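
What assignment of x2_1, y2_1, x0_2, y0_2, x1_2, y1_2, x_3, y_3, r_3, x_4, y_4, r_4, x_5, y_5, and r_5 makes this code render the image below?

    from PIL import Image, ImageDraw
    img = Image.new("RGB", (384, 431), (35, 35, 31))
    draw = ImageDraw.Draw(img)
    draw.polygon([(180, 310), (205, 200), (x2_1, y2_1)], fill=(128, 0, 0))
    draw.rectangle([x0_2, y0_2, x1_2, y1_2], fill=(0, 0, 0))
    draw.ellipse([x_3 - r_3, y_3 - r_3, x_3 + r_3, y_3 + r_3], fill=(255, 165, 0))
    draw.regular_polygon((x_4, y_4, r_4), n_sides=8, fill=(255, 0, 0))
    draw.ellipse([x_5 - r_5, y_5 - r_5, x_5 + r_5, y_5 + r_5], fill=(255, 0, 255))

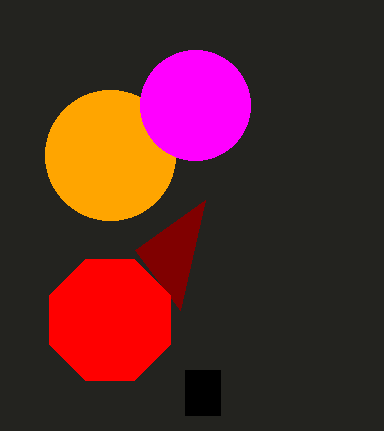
x2_1 = 135; y2_1 = 250; x0_2 = 185; y0_2 = 370; x1_2 = 220; y1_2 = 415; x_3 = 110; y_3 = 155; r_3 = 65; x_4 = 110; y_4 = 320; r_4 = 65; x_5 = 195; y_5 = 105; r_5 = 55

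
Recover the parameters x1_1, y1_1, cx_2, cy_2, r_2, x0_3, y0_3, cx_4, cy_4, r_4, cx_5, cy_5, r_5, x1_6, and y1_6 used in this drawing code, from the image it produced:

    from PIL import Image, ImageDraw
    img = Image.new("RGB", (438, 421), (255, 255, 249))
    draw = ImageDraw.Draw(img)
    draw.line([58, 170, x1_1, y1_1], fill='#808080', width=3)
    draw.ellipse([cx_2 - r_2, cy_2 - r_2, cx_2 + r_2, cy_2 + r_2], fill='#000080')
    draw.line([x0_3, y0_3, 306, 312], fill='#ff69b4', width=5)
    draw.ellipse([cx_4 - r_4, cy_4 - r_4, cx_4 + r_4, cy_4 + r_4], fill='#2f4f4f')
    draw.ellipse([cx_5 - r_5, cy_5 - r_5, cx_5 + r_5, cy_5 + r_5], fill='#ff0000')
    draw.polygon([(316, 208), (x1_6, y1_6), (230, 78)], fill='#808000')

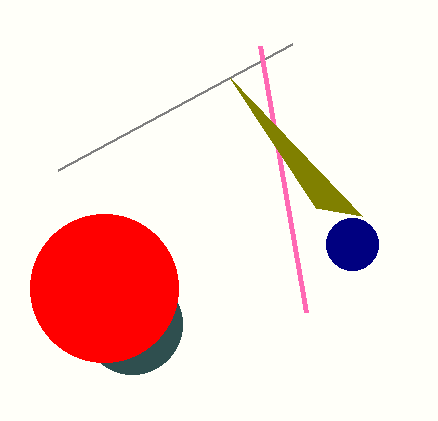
x1_1 = 292; y1_1 = 44; cx_2 = 352; cy_2 = 244; r_2 = 26; x0_3 = 260; y0_3 = 46; cx_4 = 132; cy_4 = 324; r_4 = 50; cx_5 = 104; cy_5 = 288; r_5 = 74; x1_6 = 362; y1_6 = 216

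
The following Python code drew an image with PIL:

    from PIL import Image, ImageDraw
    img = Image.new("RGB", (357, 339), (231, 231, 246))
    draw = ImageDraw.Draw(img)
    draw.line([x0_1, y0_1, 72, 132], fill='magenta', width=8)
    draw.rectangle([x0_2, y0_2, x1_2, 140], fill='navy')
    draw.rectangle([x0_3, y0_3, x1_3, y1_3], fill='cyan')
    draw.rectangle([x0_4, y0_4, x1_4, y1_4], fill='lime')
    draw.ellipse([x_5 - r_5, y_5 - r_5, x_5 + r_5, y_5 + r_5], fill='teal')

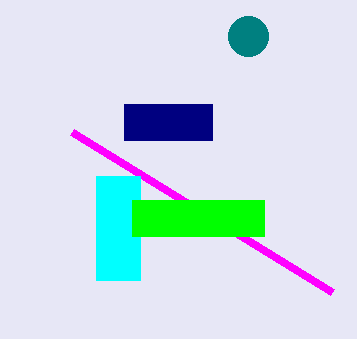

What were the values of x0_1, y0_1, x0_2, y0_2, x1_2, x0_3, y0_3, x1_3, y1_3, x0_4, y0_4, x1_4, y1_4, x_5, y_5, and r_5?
x0_1 = 332; y0_1 = 292; x0_2 = 124; y0_2 = 104; x1_2 = 212; x0_3 = 96; y0_3 = 176; x1_3 = 140; y1_3 = 280; x0_4 = 132; y0_4 = 200; x1_4 = 264; y1_4 = 236; x_5 = 248; y_5 = 36; r_5 = 20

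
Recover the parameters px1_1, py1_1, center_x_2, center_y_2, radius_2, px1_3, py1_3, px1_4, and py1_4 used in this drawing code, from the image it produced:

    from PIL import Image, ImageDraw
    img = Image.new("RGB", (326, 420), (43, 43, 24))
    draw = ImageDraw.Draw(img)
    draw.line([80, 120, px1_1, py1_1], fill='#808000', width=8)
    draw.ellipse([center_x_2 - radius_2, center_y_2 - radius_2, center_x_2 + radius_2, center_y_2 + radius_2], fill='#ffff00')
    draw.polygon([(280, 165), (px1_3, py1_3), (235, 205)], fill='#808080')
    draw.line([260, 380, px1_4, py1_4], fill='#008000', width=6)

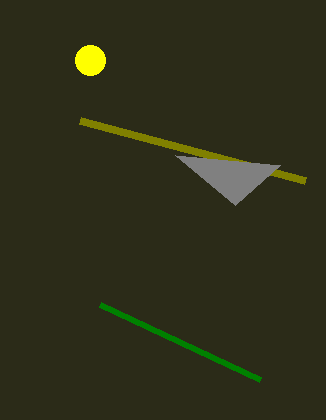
px1_1 = 305; py1_1 = 180; center_x_2 = 90; center_y_2 = 60; radius_2 = 15; px1_3 = 175; py1_3 = 155; px1_4 = 100; py1_4 = 305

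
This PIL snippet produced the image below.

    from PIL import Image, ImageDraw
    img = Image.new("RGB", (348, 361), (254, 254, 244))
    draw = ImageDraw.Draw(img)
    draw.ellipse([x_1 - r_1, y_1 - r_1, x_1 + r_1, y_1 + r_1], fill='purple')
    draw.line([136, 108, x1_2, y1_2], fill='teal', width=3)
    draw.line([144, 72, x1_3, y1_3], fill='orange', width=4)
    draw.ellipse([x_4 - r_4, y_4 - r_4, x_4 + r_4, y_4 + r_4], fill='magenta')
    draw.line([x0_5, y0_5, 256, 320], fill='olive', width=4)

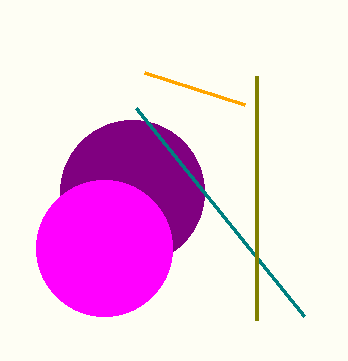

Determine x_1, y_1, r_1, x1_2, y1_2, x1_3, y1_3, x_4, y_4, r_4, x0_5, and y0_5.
x_1 = 132, y_1 = 192, r_1 = 72, x1_2 = 304, y1_2 = 316, x1_3 = 244, y1_3 = 104, x_4 = 104, y_4 = 248, r_4 = 68, x0_5 = 256, y0_5 = 76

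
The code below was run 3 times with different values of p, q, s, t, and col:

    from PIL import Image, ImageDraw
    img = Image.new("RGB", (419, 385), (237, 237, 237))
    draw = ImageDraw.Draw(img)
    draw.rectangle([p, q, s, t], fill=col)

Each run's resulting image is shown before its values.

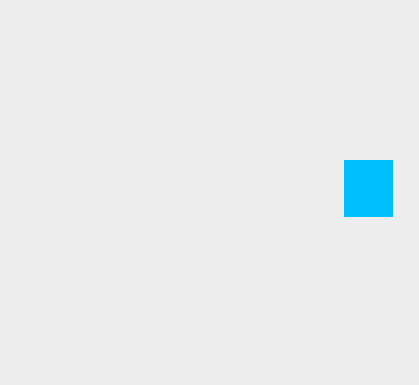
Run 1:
p = 344, q = 160, s = 392, t = 216, col = 'deepskyblue'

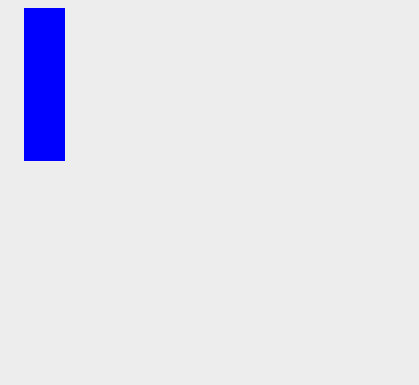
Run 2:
p = 24, q = 8, s = 64, t = 160, col = 'blue'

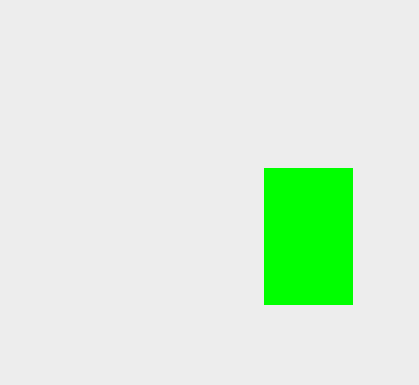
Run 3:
p = 264
q = 168
s = 352
t = 304
col = 'lime'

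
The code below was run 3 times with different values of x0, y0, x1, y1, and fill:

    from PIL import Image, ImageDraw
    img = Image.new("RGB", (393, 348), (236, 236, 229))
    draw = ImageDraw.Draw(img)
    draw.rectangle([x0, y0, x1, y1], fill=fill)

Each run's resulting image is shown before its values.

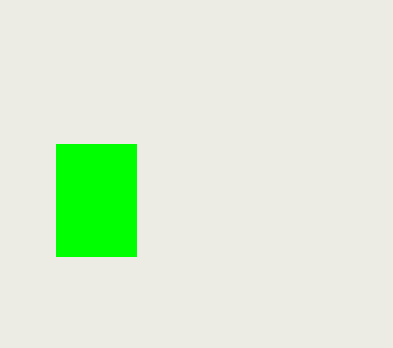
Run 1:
x0 = 56; y0 = 144; x1 = 136; y1 = 256; fill = 'lime'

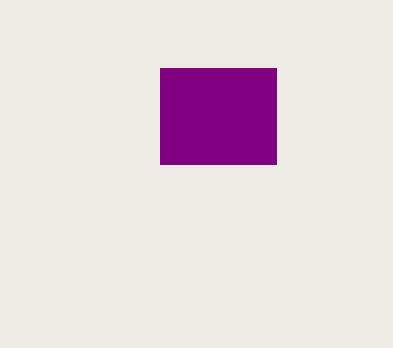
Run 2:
x0 = 160; y0 = 68; x1 = 276; y1 = 164; fill = 'purple'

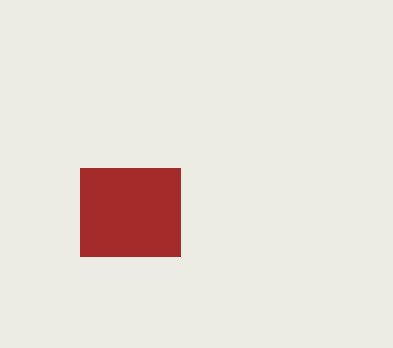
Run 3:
x0 = 80
y0 = 168
x1 = 180
y1 = 256
fill = 'brown'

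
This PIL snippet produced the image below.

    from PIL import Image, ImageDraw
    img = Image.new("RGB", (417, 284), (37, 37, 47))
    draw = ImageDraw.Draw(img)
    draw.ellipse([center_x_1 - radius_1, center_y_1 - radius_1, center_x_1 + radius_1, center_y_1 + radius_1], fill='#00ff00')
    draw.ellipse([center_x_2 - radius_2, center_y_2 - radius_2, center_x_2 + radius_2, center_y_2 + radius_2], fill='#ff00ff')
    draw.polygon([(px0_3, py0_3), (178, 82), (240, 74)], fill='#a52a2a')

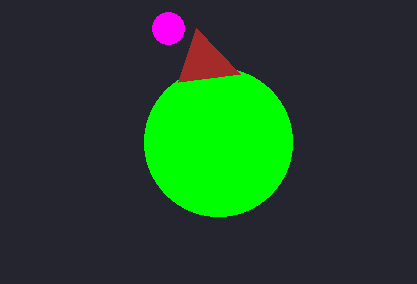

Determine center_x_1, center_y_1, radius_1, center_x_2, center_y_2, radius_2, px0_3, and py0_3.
center_x_1 = 218
center_y_1 = 142
radius_1 = 74
center_x_2 = 168
center_y_2 = 28
radius_2 = 16
px0_3 = 196
py0_3 = 28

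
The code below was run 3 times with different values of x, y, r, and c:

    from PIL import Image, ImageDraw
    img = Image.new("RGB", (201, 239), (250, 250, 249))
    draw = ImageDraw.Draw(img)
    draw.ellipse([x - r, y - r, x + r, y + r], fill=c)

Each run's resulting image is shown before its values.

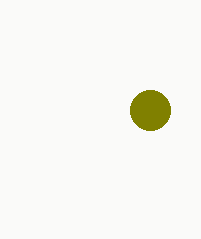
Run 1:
x = 150, y = 110, r = 20, c = 'olive'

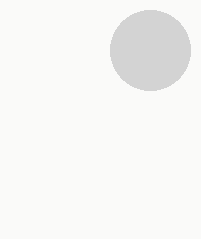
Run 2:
x = 150
y = 50
r = 40
c = 'lightgray'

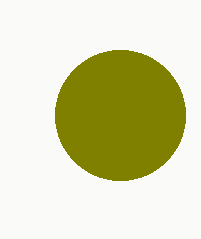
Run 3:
x = 120; y = 115; r = 65; c = 'olive'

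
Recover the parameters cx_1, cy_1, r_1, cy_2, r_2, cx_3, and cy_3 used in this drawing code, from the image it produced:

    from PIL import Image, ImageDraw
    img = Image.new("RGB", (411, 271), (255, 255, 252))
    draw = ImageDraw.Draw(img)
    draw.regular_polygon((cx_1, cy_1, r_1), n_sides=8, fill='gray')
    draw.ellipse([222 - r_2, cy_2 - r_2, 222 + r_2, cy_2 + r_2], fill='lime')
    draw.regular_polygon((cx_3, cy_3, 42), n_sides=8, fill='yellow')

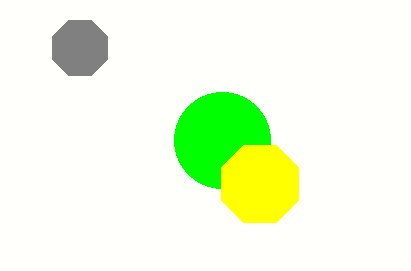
cx_1 = 80
cy_1 = 48
r_1 = 30
cy_2 = 140
r_2 = 48
cx_3 = 260
cy_3 = 184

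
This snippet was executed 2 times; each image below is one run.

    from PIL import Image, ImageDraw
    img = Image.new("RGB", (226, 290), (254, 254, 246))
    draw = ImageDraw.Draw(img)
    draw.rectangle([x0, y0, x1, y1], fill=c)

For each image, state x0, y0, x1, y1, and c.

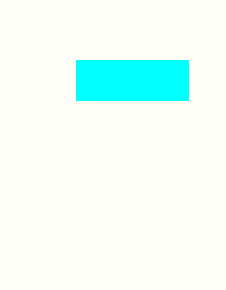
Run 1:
x0 = 76, y0 = 60, x1 = 188, y1 = 100, c = 'cyan'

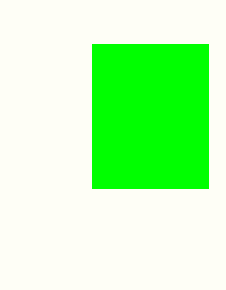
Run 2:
x0 = 92; y0 = 44; x1 = 208; y1 = 188; c = 'lime'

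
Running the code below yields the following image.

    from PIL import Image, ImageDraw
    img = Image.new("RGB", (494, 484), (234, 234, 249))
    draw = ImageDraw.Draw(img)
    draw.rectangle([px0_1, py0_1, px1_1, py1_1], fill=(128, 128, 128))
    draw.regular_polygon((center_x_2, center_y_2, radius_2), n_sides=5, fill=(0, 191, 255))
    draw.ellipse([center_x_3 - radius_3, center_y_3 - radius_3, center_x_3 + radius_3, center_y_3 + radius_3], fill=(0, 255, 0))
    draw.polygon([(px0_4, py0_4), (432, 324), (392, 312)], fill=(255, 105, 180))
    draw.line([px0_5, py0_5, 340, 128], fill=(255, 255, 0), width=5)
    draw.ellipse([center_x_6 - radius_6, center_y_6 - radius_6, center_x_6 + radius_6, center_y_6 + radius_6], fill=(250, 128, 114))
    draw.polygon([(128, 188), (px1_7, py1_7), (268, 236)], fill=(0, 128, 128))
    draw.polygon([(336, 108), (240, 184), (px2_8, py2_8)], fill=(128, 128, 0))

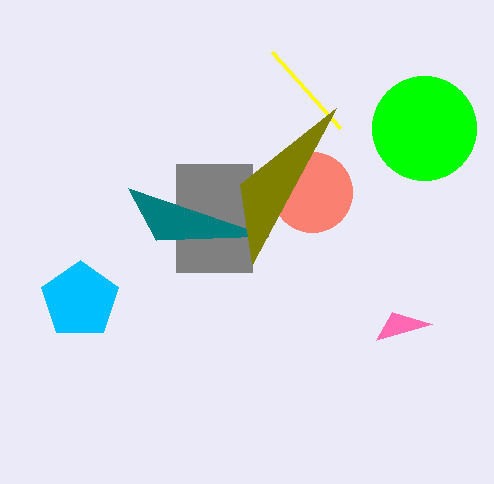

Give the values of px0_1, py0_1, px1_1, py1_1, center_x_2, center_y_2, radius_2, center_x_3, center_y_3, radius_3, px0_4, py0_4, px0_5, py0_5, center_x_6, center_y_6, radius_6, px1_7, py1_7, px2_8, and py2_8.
px0_1 = 176; py0_1 = 164; px1_1 = 252; py1_1 = 272; center_x_2 = 80; center_y_2 = 300; radius_2 = 40; center_x_3 = 424; center_y_3 = 128; radius_3 = 52; px0_4 = 376; py0_4 = 340; px0_5 = 272; py0_5 = 52; center_x_6 = 312; center_y_6 = 192; radius_6 = 40; px1_7 = 156; py1_7 = 240; px2_8 = 252; py2_8 = 264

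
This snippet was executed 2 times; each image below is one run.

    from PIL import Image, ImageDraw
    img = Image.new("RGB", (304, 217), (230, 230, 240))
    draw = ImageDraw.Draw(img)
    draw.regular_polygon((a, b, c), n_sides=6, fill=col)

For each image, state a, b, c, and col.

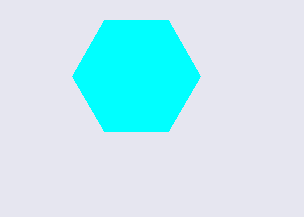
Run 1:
a = 136; b = 76; c = 64; col = 'cyan'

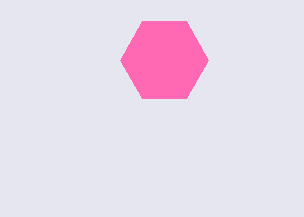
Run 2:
a = 164; b = 60; c = 44; col = 'hotpink'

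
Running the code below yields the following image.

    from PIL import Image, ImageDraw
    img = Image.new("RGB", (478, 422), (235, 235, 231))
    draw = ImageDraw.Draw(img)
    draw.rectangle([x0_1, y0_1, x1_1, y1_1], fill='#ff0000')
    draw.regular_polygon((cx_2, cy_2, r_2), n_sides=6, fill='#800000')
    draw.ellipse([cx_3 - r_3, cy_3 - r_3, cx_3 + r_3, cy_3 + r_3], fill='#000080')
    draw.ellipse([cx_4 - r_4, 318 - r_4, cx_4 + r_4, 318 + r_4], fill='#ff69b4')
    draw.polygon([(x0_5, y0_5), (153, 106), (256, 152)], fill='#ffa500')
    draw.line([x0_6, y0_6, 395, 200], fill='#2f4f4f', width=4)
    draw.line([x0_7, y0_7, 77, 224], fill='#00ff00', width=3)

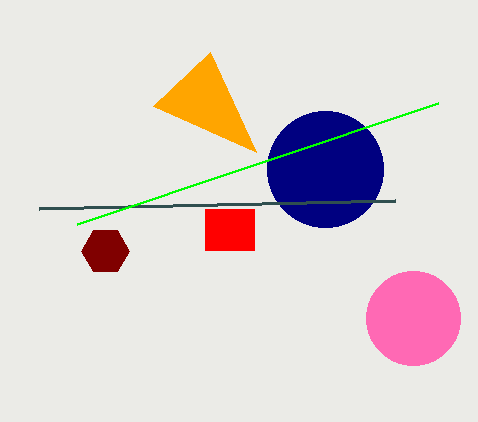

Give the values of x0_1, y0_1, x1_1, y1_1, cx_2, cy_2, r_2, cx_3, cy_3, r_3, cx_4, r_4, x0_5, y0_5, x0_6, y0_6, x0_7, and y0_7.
x0_1 = 205
y0_1 = 209
x1_1 = 254
y1_1 = 250
cx_2 = 105
cy_2 = 251
r_2 = 24
cx_3 = 325
cy_3 = 169
r_3 = 58
cx_4 = 413
r_4 = 47
x0_5 = 210
y0_5 = 52
x0_6 = 39
y0_6 = 208
x0_7 = 438
y0_7 = 103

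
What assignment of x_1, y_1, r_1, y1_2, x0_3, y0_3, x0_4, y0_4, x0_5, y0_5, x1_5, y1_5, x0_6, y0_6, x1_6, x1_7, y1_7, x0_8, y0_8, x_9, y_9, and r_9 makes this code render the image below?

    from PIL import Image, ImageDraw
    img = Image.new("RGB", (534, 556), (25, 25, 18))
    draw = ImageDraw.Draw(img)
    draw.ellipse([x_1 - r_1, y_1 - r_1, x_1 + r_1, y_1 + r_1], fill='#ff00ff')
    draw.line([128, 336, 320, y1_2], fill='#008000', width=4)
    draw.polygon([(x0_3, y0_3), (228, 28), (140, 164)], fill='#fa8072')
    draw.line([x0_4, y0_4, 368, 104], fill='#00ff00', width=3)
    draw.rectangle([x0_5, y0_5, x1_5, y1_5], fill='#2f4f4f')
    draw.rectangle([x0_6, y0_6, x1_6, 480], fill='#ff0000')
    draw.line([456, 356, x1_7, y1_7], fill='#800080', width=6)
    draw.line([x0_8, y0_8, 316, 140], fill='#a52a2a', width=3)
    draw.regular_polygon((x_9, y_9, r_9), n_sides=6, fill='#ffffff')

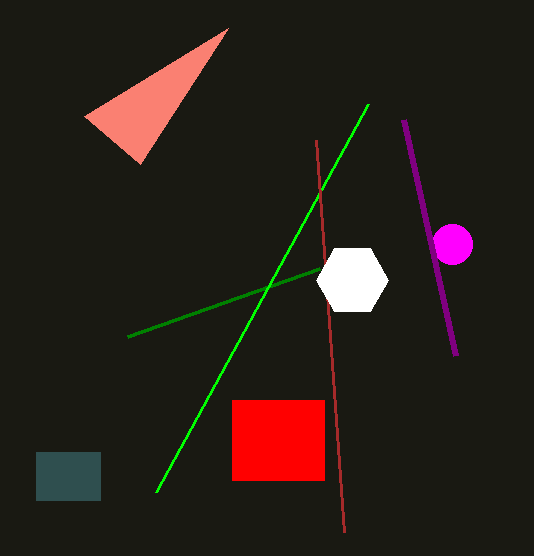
x_1 = 452, y_1 = 244, r_1 = 20, y1_2 = 268, x0_3 = 84, y0_3 = 116, x0_4 = 156, y0_4 = 492, x0_5 = 36, y0_5 = 452, x1_5 = 100, y1_5 = 500, x0_6 = 232, y0_6 = 400, x1_6 = 324, x1_7 = 404, y1_7 = 120, x0_8 = 344, y0_8 = 532, x_9 = 352, y_9 = 280, r_9 = 36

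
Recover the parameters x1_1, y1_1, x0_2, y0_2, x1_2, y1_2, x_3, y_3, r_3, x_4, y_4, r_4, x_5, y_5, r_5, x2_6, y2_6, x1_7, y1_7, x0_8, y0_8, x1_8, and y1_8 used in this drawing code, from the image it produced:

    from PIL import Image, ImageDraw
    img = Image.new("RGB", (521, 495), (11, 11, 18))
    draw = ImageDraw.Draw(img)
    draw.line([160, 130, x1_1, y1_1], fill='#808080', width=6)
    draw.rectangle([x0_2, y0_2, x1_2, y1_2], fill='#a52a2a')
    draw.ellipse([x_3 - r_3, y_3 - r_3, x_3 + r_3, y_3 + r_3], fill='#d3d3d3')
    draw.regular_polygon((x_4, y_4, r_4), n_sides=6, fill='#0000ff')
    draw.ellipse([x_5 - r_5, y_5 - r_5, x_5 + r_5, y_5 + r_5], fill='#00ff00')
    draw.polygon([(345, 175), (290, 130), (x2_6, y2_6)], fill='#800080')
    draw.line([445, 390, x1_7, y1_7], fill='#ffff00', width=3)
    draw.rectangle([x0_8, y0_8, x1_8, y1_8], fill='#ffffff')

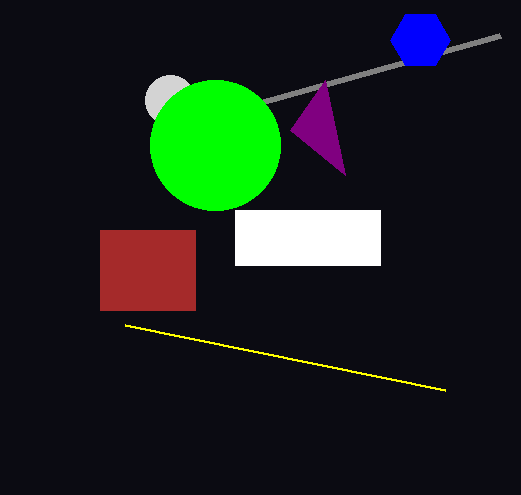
x1_1 = 500
y1_1 = 35
x0_2 = 100
y0_2 = 230
x1_2 = 195
y1_2 = 310
x_3 = 170
y_3 = 100
r_3 = 25
x_4 = 420
y_4 = 40
r_4 = 30
x_5 = 215
y_5 = 145
r_5 = 65
x2_6 = 325
y2_6 = 80
x1_7 = 125
y1_7 = 325
x0_8 = 235
y0_8 = 210
x1_8 = 380
y1_8 = 265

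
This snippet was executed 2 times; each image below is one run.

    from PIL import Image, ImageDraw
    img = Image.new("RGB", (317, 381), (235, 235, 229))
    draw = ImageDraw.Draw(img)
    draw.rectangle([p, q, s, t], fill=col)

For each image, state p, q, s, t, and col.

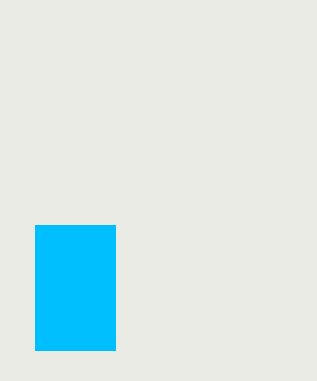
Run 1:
p = 35
q = 225
s = 115
t = 350
col = 'deepskyblue'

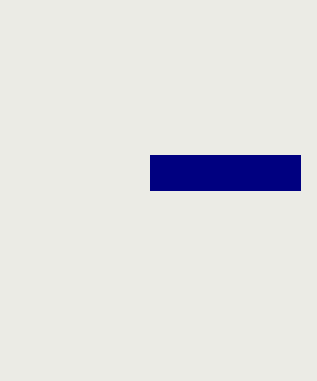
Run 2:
p = 150; q = 155; s = 300; t = 190; col = 'navy'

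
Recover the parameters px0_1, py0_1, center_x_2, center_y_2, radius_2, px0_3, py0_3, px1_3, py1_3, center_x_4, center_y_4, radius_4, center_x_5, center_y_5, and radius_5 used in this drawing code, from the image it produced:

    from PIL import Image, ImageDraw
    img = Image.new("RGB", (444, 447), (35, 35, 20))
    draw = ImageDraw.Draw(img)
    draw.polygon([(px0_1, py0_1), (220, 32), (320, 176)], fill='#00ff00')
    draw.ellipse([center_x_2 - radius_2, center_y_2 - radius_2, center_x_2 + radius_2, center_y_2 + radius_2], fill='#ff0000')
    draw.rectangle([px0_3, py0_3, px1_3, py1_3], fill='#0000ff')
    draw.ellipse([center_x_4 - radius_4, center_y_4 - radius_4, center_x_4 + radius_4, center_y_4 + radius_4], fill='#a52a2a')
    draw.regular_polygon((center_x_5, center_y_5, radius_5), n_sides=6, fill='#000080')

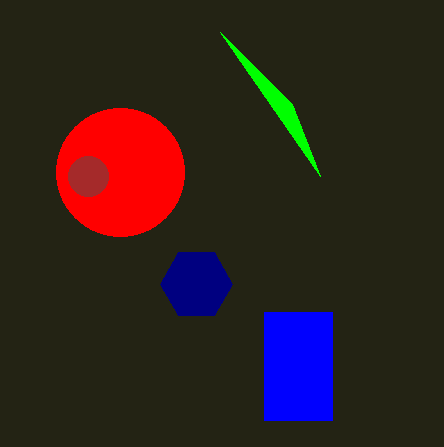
px0_1 = 292
py0_1 = 104
center_x_2 = 120
center_y_2 = 172
radius_2 = 64
px0_3 = 264
py0_3 = 312
px1_3 = 332
py1_3 = 420
center_x_4 = 88
center_y_4 = 176
radius_4 = 20
center_x_5 = 196
center_y_5 = 284
radius_5 = 36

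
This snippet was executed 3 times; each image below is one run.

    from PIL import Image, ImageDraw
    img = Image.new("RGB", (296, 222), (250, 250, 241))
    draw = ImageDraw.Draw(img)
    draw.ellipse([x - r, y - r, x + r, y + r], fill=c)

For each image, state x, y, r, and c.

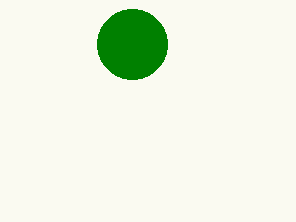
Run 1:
x = 132, y = 44, r = 35, c = 'green'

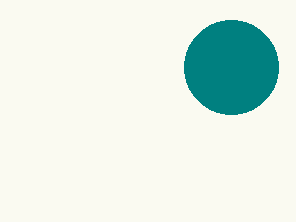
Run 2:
x = 231, y = 67, r = 47, c = 'teal'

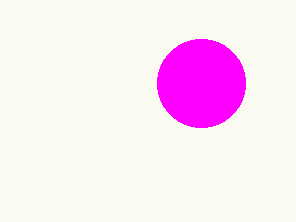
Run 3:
x = 201
y = 83
r = 44
c = 'magenta'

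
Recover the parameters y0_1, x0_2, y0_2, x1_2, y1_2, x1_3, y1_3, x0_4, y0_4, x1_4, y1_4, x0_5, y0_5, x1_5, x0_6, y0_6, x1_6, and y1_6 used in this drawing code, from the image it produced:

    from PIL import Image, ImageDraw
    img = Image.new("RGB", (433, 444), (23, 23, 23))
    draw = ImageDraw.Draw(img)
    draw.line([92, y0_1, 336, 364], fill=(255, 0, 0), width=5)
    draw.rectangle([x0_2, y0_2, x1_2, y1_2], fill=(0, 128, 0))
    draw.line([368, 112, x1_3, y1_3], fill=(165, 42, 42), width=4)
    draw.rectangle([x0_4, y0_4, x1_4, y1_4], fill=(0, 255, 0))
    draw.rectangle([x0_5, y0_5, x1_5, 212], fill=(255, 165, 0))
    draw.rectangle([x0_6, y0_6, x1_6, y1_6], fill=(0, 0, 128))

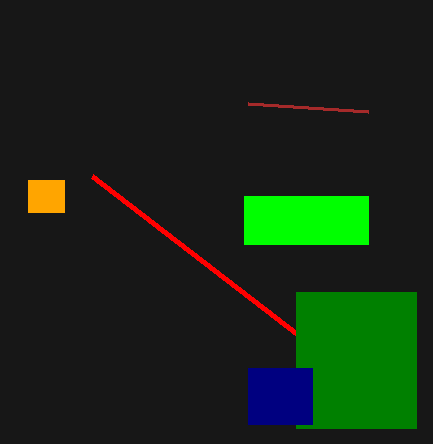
y0_1 = 176; x0_2 = 296; y0_2 = 292; x1_2 = 416; y1_2 = 428; x1_3 = 248; y1_3 = 104; x0_4 = 244; y0_4 = 196; x1_4 = 368; y1_4 = 244; x0_5 = 28; y0_5 = 180; x1_5 = 64; x0_6 = 248; y0_6 = 368; x1_6 = 312; y1_6 = 424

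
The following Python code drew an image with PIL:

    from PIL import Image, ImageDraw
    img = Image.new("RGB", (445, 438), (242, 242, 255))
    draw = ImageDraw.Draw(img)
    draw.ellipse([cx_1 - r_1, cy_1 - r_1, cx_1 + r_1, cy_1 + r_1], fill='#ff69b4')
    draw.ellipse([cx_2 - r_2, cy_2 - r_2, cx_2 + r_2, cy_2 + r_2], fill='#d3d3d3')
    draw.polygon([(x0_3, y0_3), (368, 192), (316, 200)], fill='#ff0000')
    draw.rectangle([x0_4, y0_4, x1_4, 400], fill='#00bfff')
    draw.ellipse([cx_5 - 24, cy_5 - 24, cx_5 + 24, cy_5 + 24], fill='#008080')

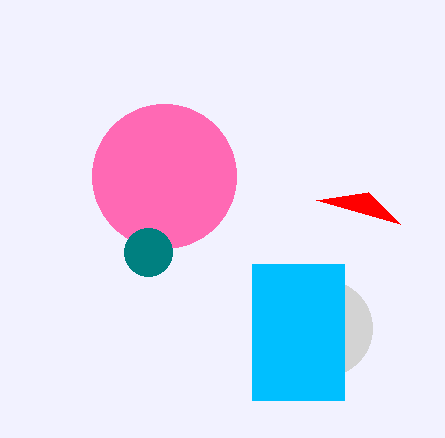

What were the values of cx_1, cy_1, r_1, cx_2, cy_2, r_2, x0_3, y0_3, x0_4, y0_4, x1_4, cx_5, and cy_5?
cx_1 = 164, cy_1 = 176, r_1 = 72, cx_2 = 324, cy_2 = 328, r_2 = 48, x0_3 = 400, y0_3 = 224, x0_4 = 252, y0_4 = 264, x1_4 = 344, cx_5 = 148, cy_5 = 252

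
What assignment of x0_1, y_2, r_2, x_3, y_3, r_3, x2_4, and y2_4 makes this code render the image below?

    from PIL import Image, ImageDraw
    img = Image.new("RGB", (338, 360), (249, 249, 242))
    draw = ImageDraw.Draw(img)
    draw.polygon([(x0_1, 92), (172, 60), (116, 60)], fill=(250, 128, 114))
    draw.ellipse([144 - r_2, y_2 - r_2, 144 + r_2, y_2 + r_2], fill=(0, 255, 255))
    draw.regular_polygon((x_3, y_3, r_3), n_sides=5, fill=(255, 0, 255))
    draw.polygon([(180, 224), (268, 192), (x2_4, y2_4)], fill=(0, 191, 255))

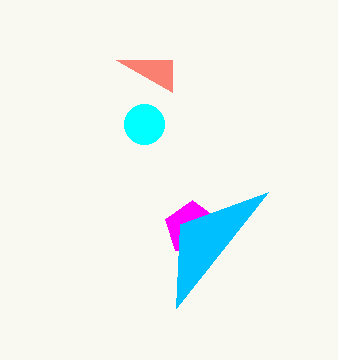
x0_1 = 172; y_2 = 124; r_2 = 20; x_3 = 192; y_3 = 228; r_3 = 28; x2_4 = 176; y2_4 = 308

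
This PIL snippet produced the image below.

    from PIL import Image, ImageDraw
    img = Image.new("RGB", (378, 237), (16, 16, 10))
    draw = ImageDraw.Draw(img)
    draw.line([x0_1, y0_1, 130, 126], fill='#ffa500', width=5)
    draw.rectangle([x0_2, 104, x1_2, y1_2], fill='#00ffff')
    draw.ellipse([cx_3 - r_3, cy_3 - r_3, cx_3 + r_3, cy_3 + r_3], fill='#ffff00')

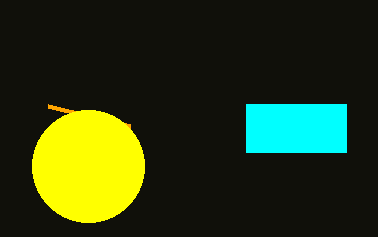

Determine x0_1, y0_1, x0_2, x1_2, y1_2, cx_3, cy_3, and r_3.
x0_1 = 48; y0_1 = 106; x0_2 = 246; x1_2 = 346; y1_2 = 152; cx_3 = 88; cy_3 = 166; r_3 = 56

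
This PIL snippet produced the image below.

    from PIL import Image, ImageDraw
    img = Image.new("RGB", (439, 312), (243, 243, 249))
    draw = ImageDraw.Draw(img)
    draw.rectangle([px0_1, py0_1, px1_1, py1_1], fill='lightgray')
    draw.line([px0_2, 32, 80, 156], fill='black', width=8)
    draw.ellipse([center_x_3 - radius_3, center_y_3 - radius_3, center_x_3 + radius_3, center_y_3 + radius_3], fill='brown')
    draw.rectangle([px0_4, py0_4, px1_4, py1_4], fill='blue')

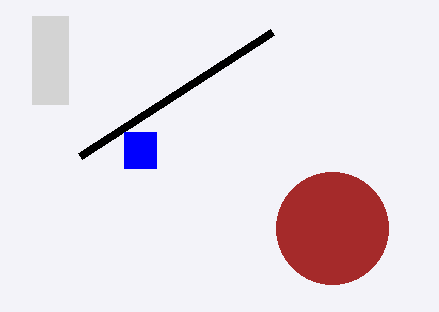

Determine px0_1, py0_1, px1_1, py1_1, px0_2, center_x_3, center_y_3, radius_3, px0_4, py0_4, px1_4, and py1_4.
px0_1 = 32
py0_1 = 16
px1_1 = 68
py1_1 = 104
px0_2 = 272
center_x_3 = 332
center_y_3 = 228
radius_3 = 56
px0_4 = 124
py0_4 = 132
px1_4 = 156
py1_4 = 168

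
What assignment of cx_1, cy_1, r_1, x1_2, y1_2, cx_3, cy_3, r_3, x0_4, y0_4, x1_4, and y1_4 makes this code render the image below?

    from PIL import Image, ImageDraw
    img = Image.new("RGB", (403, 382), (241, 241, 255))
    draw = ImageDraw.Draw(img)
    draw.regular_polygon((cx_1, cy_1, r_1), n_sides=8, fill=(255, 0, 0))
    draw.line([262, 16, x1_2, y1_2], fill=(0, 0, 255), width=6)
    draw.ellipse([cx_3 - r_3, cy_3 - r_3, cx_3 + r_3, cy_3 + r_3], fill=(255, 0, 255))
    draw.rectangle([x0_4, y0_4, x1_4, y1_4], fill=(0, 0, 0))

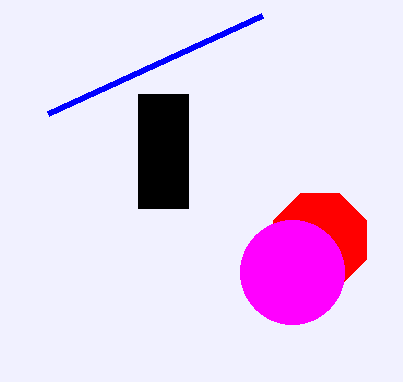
cx_1 = 320, cy_1 = 240, r_1 = 50, x1_2 = 48, y1_2 = 114, cx_3 = 292, cy_3 = 272, r_3 = 52, x0_4 = 138, y0_4 = 94, x1_4 = 188, y1_4 = 208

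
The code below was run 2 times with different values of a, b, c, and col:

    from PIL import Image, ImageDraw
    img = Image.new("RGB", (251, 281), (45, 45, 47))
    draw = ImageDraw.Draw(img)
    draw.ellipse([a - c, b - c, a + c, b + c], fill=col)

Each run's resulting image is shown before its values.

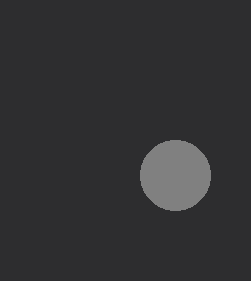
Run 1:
a = 175, b = 175, c = 35, col = 'gray'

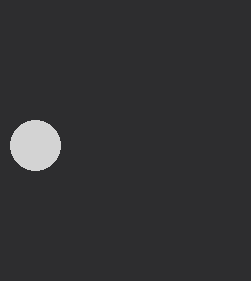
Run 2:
a = 35, b = 145, c = 25, col = 'lightgray'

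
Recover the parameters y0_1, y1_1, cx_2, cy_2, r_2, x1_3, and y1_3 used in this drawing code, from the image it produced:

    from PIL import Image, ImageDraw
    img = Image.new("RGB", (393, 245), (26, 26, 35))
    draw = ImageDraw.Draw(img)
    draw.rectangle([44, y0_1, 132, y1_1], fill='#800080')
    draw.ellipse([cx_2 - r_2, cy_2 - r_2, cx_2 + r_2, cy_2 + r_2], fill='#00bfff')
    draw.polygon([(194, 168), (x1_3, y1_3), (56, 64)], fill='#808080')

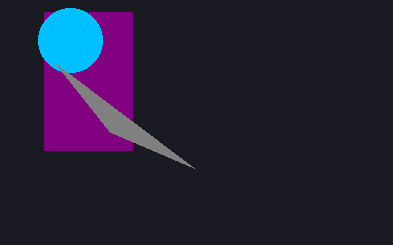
y0_1 = 12
y1_1 = 150
cx_2 = 70
cy_2 = 40
r_2 = 32
x1_3 = 110
y1_3 = 132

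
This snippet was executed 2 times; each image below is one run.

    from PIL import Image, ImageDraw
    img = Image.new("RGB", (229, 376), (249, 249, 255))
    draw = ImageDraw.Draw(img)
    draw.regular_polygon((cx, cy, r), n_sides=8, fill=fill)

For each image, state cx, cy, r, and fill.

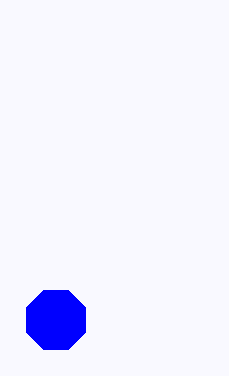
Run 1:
cx = 56, cy = 320, r = 32, fill = 'blue'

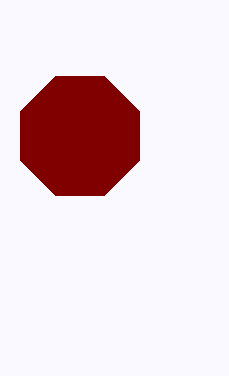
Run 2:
cx = 80
cy = 136
r = 64
fill = 'maroon'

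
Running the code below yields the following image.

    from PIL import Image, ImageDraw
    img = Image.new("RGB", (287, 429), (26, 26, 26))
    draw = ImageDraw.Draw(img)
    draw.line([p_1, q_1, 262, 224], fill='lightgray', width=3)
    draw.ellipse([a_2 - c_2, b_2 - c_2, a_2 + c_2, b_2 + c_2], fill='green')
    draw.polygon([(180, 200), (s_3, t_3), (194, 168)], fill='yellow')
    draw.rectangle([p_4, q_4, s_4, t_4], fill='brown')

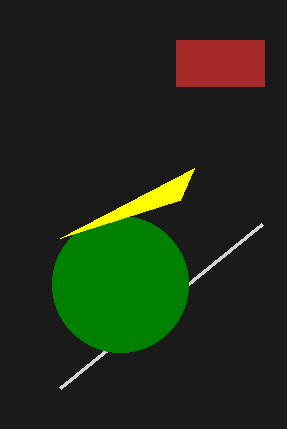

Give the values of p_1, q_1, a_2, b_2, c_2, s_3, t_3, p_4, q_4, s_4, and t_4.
p_1 = 60
q_1 = 388
a_2 = 120
b_2 = 284
c_2 = 68
s_3 = 60
t_3 = 238
p_4 = 176
q_4 = 40
s_4 = 264
t_4 = 86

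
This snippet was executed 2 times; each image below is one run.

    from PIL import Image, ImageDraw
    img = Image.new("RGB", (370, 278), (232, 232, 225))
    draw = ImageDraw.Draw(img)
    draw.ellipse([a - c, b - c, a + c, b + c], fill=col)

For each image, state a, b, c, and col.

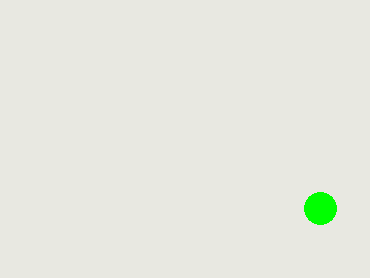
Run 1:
a = 320; b = 208; c = 16; col = 'lime'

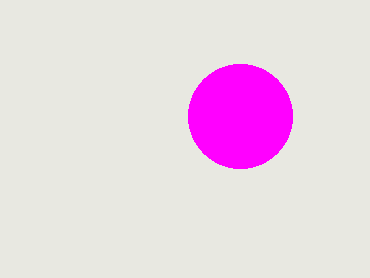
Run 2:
a = 240, b = 116, c = 52, col = 'magenta'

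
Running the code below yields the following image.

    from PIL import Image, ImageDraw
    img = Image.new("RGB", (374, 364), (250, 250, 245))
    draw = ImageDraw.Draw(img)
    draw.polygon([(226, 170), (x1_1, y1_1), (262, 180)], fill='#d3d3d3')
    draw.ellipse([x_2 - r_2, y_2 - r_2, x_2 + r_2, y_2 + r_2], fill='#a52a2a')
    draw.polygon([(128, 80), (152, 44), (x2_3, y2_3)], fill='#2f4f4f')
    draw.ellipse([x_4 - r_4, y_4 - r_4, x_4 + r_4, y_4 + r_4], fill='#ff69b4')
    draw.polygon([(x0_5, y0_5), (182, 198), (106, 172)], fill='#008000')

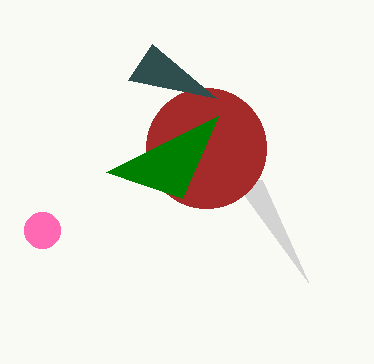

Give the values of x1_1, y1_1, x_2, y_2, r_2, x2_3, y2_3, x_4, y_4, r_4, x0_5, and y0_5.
x1_1 = 308
y1_1 = 282
x_2 = 206
y_2 = 148
r_2 = 60
x2_3 = 216
y2_3 = 98
x_4 = 42
y_4 = 230
r_4 = 18
x0_5 = 218
y0_5 = 116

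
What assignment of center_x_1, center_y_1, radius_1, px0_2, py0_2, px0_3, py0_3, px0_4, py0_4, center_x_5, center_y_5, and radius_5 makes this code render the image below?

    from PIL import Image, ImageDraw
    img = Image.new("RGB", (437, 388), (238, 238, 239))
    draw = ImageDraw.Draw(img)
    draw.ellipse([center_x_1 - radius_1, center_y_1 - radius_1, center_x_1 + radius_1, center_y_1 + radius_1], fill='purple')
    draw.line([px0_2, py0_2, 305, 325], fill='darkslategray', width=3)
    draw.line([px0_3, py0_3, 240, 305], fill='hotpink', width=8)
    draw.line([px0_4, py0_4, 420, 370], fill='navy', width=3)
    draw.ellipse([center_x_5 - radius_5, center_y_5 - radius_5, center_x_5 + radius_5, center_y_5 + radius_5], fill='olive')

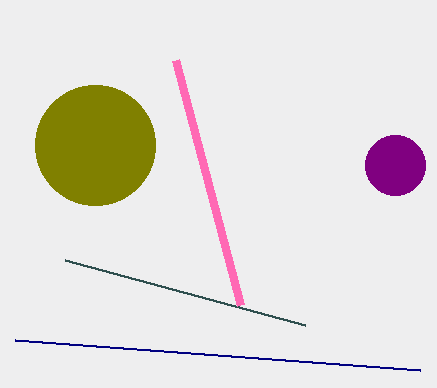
center_x_1 = 395
center_y_1 = 165
radius_1 = 30
px0_2 = 65
py0_2 = 260
px0_3 = 175
py0_3 = 60
px0_4 = 15
py0_4 = 340
center_x_5 = 95
center_y_5 = 145
radius_5 = 60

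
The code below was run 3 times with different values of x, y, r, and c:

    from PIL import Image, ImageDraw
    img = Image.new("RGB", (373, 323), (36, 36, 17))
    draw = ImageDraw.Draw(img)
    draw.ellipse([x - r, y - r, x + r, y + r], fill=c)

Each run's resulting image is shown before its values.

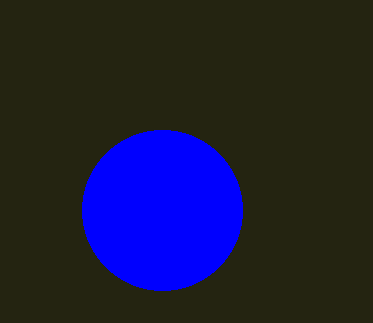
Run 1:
x = 162, y = 210, r = 80, c = 'blue'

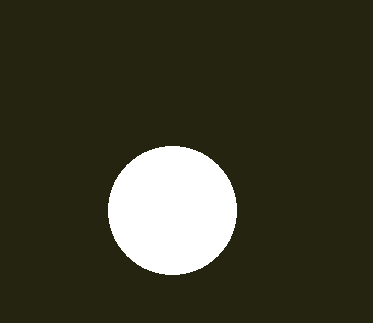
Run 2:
x = 172, y = 210, r = 64, c = 'white'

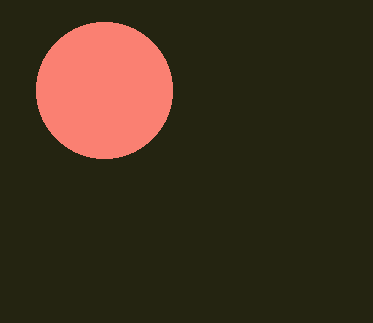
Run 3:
x = 104
y = 90
r = 68
c = 'salmon'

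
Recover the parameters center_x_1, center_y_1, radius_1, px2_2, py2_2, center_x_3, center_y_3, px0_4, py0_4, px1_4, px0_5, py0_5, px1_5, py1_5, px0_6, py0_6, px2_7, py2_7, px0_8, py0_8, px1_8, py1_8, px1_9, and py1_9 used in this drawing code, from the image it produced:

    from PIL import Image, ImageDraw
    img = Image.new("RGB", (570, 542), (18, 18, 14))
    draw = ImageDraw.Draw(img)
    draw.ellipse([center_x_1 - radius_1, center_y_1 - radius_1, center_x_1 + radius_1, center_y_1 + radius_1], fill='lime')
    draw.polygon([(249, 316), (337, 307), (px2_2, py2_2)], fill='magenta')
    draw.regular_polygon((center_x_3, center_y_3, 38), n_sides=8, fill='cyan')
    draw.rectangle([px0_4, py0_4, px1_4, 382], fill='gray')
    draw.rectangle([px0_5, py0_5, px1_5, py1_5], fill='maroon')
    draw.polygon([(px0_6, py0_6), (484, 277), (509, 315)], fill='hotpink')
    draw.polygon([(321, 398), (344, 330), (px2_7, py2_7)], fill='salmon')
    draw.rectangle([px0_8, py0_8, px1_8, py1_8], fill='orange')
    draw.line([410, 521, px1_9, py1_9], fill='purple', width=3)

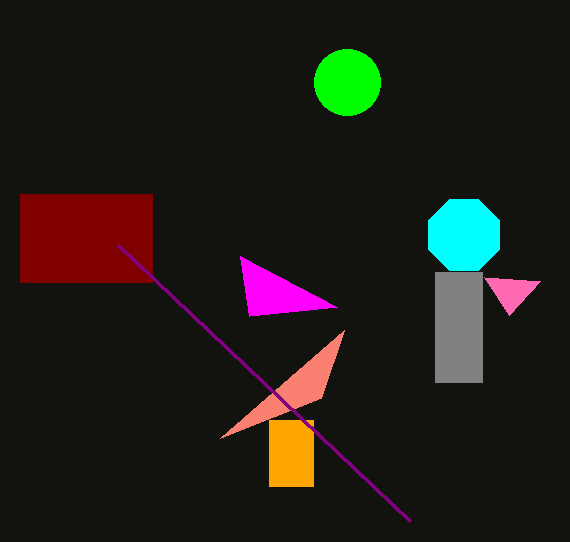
center_x_1 = 347; center_y_1 = 82; radius_1 = 33; px2_2 = 240; py2_2 = 256; center_x_3 = 464; center_y_3 = 235; px0_4 = 435; py0_4 = 272; px1_4 = 482; px0_5 = 20; py0_5 = 194; px1_5 = 152; py1_5 = 282; px0_6 = 540; py0_6 = 281; px2_7 = 220; py2_7 = 438; px0_8 = 269; py0_8 = 420; px1_8 = 313; py1_8 = 486; px1_9 = 118; py1_9 = 245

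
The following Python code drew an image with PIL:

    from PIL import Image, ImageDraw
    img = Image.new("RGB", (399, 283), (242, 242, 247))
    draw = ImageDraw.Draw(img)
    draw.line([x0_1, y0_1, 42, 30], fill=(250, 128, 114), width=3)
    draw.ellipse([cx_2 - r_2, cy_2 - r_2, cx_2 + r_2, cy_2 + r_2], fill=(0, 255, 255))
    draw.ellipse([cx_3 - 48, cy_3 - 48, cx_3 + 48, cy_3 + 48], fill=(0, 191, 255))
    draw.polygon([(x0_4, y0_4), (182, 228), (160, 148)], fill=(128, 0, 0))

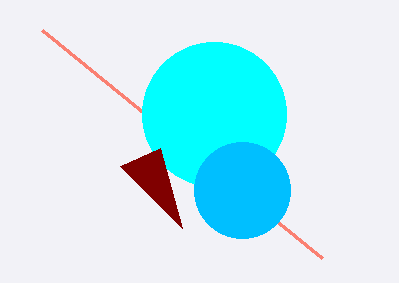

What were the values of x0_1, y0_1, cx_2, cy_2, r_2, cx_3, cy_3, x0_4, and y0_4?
x0_1 = 322
y0_1 = 258
cx_2 = 214
cy_2 = 114
r_2 = 72
cx_3 = 242
cy_3 = 190
x0_4 = 120
y0_4 = 166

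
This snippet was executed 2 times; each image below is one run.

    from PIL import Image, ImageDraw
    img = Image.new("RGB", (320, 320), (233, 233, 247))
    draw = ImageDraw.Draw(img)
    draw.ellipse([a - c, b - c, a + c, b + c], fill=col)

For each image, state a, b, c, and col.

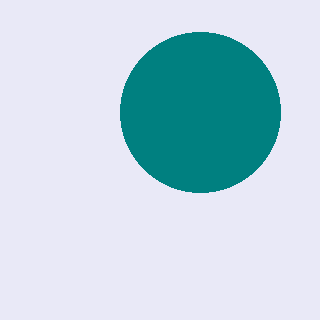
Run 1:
a = 200; b = 112; c = 80; col = 'teal'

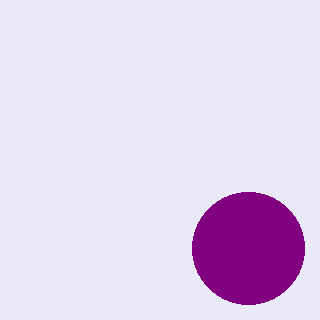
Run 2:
a = 248, b = 248, c = 56, col = 'purple'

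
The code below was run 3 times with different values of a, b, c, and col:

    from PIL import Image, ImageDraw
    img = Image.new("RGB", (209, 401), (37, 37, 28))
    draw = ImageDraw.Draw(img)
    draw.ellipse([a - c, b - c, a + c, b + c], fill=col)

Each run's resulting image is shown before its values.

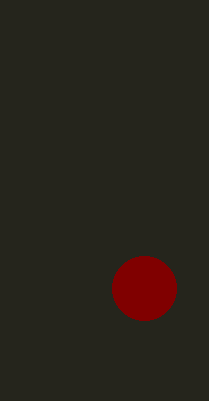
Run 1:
a = 144; b = 288; c = 32; col = 'maroon'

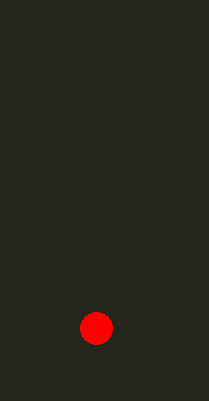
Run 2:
a = 96
b = 328
c = 16
col = 'red'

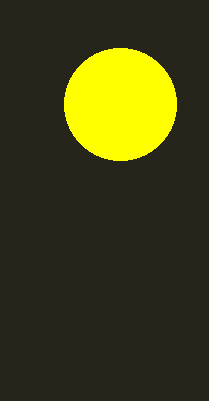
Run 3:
a = 120, b = 104, c = 56, col = 'yellow'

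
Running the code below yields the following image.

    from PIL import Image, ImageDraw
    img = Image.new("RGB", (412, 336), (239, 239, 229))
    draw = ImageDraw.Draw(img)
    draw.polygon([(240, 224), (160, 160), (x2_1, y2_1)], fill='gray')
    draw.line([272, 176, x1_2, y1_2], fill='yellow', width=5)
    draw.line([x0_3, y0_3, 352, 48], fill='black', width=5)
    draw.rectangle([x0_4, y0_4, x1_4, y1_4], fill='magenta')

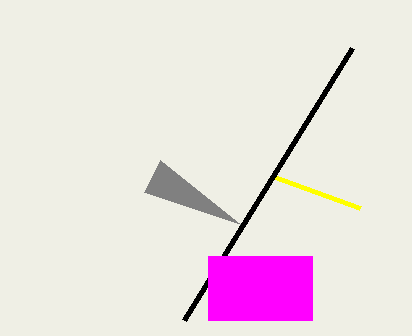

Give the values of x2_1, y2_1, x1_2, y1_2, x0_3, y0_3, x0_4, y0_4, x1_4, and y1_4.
x2_1 = 144, y2_1 = 192, x1_2 = 360, y1_2 = 208, x0_3 = 184, y0_3 = 320, x0_4 = 208, y0_4 = 256, x1_4 = 312, y1_4 = 320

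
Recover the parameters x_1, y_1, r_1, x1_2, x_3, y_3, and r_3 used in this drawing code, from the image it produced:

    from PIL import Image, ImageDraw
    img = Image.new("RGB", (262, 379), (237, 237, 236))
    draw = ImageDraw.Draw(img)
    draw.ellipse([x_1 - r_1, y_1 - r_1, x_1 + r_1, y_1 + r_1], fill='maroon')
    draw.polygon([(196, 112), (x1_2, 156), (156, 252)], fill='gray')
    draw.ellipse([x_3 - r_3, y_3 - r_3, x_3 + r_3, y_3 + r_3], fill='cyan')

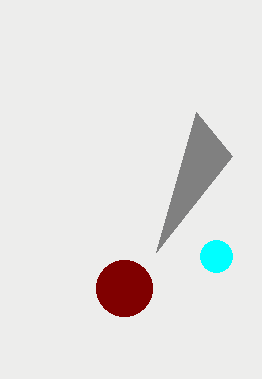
x_1 = 124
y_1 = 288
r_1 = 28
x1_2 = 232
x_3 = 216
y_3 = 256
r_3 = 16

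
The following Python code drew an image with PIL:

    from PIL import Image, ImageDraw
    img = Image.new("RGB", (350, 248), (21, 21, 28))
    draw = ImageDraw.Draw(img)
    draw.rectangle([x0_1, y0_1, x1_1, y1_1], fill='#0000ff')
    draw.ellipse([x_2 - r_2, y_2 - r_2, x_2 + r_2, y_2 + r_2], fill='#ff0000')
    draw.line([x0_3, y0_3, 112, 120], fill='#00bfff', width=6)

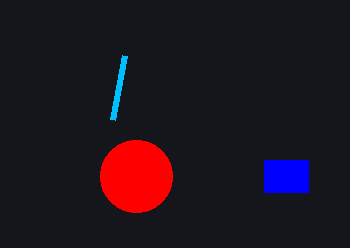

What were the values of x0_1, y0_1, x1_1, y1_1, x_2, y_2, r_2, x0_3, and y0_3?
x0_1 = 264; y0_1 = 160; x1_1 = 308; y1_1 = 192; x_2 = 136; y_2 = 176; r_2 = 36; x0_3 = 124; y0_3 = 56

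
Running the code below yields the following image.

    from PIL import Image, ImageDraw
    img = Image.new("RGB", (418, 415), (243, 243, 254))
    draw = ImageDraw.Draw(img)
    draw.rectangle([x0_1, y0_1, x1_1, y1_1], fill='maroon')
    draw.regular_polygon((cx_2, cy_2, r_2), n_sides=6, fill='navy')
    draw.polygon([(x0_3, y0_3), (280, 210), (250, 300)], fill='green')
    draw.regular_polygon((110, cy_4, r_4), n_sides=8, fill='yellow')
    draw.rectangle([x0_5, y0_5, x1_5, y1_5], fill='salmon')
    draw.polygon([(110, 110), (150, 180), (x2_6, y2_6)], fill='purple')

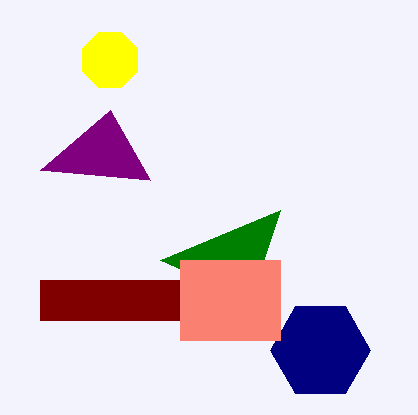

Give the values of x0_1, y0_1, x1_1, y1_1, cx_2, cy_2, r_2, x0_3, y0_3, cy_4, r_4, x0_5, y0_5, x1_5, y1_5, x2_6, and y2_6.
x0_1 = 40
y0_1 = 280
x1_1 = 180
y1_1 = 320
cx_2 = 320
cy_2 = 350
r_2 = 50
x0_3 = 160
y0_3 = 260
cy_4 = 60
r_4 = 30
x0_5 = 180
y0_5 = 260
x1_5 = 280
y1_5 = 340
x2_6 = 40
y2_6 = 170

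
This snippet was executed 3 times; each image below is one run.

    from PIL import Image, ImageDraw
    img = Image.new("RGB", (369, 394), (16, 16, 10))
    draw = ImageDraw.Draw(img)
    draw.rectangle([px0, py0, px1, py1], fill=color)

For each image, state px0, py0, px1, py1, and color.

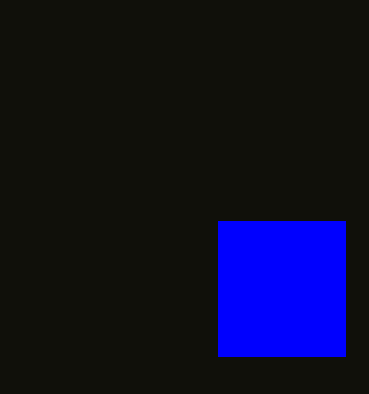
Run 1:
px0 = 218; py0 = 221; px1 = 345; py1 = 356; color = 'blue'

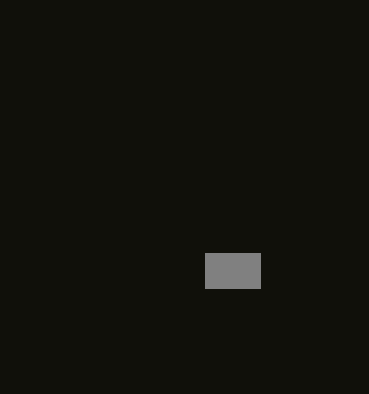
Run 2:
px0 = 205, py0 = 253, px1 = 260, py1 = 288, color = 'gray'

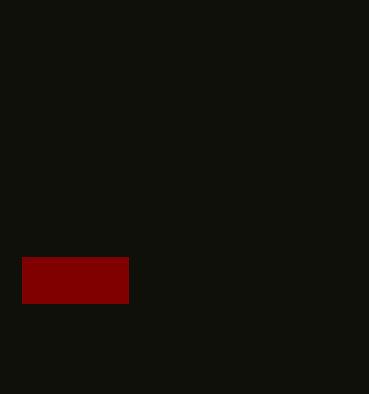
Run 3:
px0 = 22, py0 = 257, px1 = 128, py1 = 303, color = 'maroon'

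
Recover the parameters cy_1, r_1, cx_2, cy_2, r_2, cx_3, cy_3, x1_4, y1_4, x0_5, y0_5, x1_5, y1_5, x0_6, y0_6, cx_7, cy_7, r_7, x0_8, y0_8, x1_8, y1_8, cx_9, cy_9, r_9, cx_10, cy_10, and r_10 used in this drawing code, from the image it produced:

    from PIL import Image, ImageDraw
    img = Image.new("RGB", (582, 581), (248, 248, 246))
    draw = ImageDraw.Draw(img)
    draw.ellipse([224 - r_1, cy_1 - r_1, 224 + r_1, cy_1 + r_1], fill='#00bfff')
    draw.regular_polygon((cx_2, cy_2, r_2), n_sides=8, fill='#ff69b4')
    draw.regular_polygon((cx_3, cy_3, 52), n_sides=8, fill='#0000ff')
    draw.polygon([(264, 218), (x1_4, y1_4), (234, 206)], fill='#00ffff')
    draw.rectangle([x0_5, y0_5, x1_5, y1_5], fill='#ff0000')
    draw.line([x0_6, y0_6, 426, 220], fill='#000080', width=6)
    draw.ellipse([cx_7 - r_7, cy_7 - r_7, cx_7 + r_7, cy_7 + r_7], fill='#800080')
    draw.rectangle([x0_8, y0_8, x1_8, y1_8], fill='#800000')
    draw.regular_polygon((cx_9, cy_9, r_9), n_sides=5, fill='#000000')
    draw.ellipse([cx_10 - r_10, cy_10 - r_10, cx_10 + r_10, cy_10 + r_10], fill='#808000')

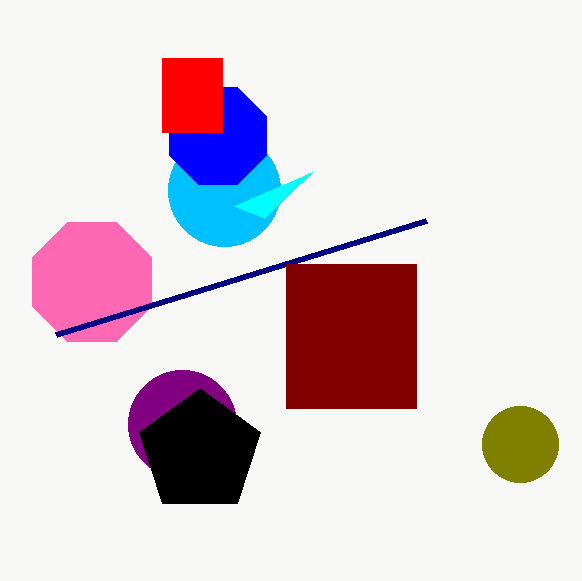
cy_1 = 190, r_1 = 56, cx_2 = 92, cy_2 = 282, r_2 = 64, cx_3 = 218, cy_3 = 136, x1_4 = 312, y1_4 = 172, x0_5 = 162, y0_5 = 58, x1_5 = 222, y1_5 = 132, x0_6 = 56, y0_6 = 334, cx_7 = 182, cy_7 = 424, r_7 = 54, x0_8 = 286, y0_8 = 264, x1_8 = 416, y1_8 = 408, cx_9 = 200, cy_9 = 452, r_9 = 64, cx_10 = 520, cy_10 = 444, r_10 = 38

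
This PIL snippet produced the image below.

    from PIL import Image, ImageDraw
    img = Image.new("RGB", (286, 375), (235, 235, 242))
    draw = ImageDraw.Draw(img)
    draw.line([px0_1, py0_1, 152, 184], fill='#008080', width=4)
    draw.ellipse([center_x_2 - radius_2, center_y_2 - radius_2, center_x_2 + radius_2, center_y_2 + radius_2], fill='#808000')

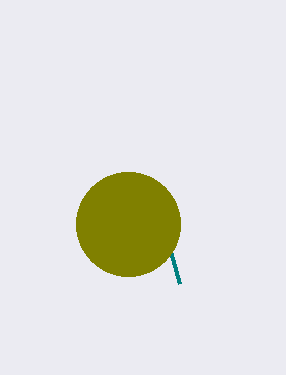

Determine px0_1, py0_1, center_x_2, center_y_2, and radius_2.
px0_1 = 180; py0_1 = 284; center_x_2 = 128; center_y_2 = 224; radius_2 = 52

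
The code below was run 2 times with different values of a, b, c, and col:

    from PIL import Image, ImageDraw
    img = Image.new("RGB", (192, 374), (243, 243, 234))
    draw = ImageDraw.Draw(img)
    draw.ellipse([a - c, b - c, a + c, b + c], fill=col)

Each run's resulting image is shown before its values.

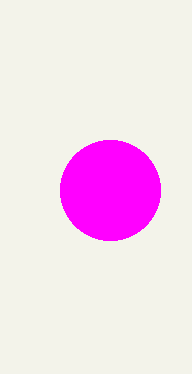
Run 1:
a = 110
b = 190
c = 50
col = 'magenta'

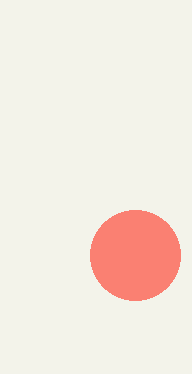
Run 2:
a = 135; b = 255; c = 45; col = 'salmon'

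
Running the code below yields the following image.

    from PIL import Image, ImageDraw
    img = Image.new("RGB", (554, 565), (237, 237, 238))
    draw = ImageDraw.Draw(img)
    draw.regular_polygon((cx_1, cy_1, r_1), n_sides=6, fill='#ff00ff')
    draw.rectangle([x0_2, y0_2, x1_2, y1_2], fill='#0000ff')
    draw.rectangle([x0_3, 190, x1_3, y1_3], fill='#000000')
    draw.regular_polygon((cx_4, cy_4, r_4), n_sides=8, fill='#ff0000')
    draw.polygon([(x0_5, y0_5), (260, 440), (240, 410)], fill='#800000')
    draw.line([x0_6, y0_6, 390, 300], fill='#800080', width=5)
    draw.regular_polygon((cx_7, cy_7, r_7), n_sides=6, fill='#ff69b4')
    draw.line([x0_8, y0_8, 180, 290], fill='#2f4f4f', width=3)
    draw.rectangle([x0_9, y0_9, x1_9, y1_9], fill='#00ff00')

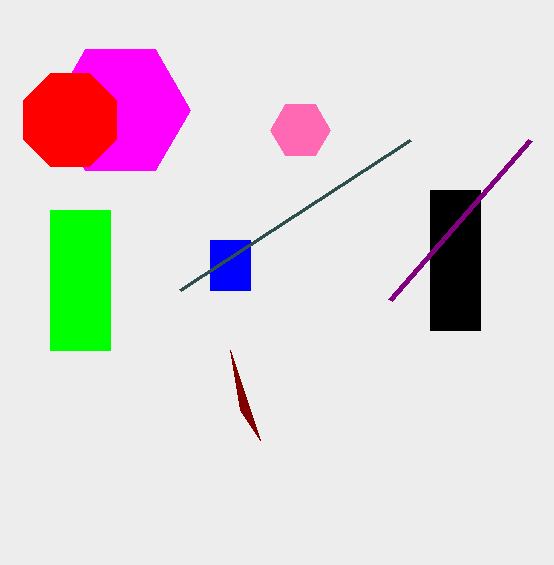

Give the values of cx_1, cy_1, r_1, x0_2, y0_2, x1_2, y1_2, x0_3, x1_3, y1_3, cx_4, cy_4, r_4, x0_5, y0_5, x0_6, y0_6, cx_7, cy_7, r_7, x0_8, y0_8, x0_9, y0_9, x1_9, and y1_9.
cx_1 = 120, cy_1 = 110, r_1 = 70, x0_2 = 210, y0_2 = 240, x1_2 = 250, y1_2 = 290, x0_3 = 430, x1_3 = 480, y1_3 = 330, cx_4 = 70, cy_4 = 120, r_4 = 50, x0_5 = 230, y0_5 = 350, x0_6 = 530, y0_6 = 140, cx_7 = 300, cy_7 = 130, r_7 = 30, x0_8 = 410, y0_8 = 140, x0_9 = 50, y0_9 = 210, x1_9 = 110, y1_9 = 350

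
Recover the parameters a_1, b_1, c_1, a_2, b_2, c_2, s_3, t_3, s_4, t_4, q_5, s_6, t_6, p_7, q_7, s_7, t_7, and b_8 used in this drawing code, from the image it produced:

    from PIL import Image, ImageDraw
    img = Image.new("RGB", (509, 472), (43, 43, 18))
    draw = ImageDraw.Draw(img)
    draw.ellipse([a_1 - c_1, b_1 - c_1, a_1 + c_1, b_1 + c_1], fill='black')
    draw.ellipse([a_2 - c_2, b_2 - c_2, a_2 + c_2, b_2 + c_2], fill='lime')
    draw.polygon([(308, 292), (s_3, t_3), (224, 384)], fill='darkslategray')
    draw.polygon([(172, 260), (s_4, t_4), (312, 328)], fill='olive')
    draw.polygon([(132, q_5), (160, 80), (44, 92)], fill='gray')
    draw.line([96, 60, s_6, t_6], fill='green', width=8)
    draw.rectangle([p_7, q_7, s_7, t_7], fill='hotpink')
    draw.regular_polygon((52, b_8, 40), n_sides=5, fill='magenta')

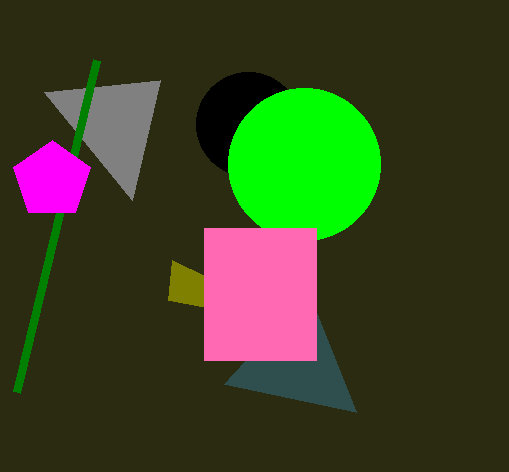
a_1 = 248, b_1 = 124, c_1 = 52, a_2 = 304, b_2 = 164, c_2 = 76, s_3 = 356, t_3 = 412, s_4 = 168, t_4 = 300, q_5 = 200, s_6 = 16, t_6 = 392, p_7 = 204, q_7 = 228, s_7 = 316, t_7 = 360, b_8 = 180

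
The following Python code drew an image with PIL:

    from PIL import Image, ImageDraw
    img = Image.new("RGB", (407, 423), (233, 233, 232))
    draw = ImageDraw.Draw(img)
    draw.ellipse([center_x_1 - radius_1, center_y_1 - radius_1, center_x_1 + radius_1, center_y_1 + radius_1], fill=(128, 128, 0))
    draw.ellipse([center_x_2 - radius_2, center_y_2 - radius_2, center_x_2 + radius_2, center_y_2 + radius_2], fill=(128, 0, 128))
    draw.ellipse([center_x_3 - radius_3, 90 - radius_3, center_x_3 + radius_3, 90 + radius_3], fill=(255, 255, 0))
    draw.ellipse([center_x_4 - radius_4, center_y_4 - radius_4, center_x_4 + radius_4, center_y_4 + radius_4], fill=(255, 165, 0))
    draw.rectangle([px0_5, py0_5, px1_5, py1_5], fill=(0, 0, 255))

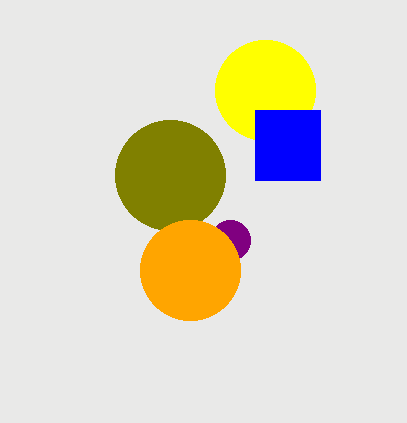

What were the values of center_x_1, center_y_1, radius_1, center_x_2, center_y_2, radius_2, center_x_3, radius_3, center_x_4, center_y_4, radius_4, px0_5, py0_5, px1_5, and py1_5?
center_x_1 = 170, center_y_1 = 175, radius_1 = 55, center_x_2 = 230, center_y_2 = 240, radius_2 = 20, center_x_3 = 265, radius_3 = 50, center_x_4 = 190, center_y_4 = 270, radius_4 = 50, px0_5 = 255, py0_5 = 110, px1_5 = 320, py1_5 = 180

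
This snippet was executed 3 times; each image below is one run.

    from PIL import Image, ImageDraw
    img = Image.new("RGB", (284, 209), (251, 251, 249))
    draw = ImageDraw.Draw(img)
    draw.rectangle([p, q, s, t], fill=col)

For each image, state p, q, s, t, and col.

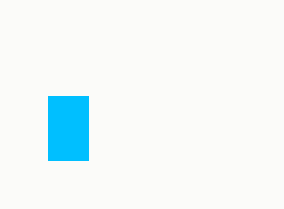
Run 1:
p = 48
q = 96
s = 88
t = 160
col = 'deepskyblue'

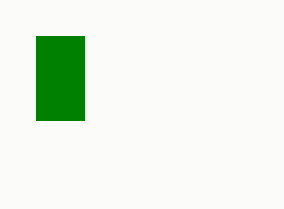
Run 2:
p = 36, q = 36, s = 84, t = 120, col = 'green'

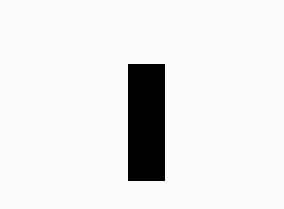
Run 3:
p = 128
q = 64
s = 164
t = 180
col = 'black'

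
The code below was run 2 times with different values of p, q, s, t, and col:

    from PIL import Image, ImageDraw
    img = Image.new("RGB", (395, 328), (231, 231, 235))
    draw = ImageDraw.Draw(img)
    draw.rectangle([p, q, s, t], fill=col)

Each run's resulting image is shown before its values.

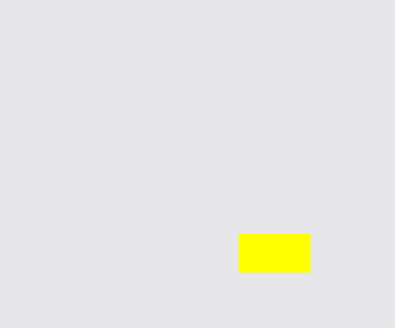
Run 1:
p = 239, q = 234, s = 310, t = 272, col = 'yellow'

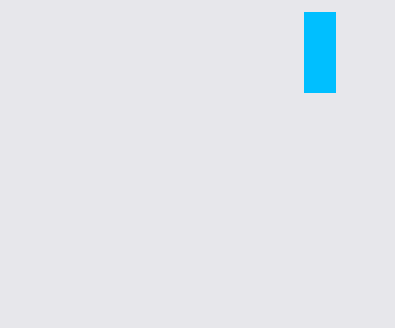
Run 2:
p = 304
q = 12
s = 335
t = 92
col = 'deepskyblue'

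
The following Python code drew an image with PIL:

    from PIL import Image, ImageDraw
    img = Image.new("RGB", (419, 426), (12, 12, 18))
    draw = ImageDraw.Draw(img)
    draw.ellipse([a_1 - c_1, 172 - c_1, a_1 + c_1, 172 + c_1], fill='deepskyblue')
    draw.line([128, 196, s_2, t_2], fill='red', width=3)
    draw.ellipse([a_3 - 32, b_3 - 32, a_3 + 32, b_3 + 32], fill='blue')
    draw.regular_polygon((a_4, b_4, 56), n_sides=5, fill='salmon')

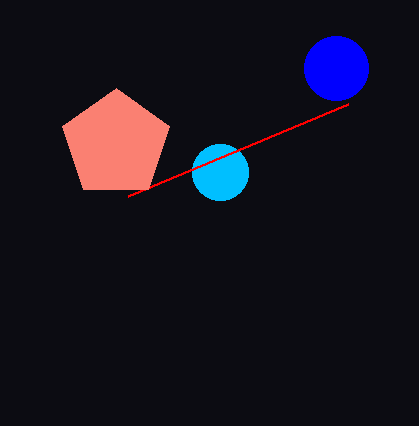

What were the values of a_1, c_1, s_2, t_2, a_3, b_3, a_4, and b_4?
a_1 = 220; c_1 = 28; s_2 = 348; t_2 = 104; a_3 = 336; b_3 = 68; a_4 = 116; b_4 = 144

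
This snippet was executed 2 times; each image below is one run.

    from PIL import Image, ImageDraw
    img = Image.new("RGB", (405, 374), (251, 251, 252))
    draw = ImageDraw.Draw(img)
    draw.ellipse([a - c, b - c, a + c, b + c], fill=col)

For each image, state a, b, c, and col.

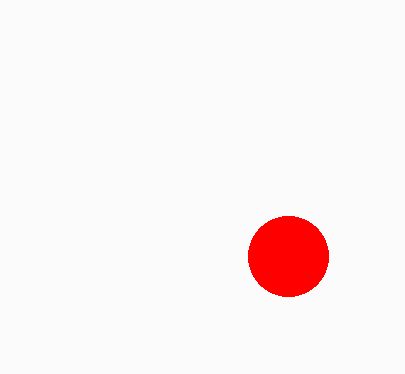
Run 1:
a = 288; b = 256; c = 40; col = 'red'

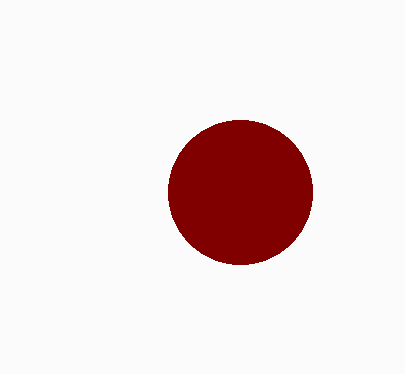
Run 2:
a = 240
b = 192
c = 72
col = 'maroon'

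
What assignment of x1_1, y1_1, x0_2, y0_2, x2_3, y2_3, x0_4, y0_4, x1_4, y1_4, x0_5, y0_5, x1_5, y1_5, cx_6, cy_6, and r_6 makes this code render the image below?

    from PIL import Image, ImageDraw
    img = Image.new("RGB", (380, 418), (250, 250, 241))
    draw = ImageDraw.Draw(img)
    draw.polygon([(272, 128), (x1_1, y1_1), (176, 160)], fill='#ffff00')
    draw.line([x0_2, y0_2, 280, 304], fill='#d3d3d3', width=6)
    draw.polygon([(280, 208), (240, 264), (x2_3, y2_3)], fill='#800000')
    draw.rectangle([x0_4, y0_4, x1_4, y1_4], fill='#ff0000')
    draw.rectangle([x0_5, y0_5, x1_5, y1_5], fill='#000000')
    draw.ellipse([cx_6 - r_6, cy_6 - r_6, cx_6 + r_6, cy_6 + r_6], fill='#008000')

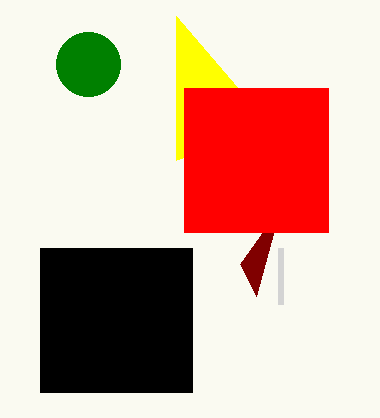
x1_1 = 176, y1_1 = 16, x0_2 = 280, y0_2 = 248, x2_3 = 256, y2_3 = 296, x0_4 = 184, y0_4 = 88, x1_4 = 328, y1_4 = 232, x0_5 = 40, y0_5 = 248, x1_5 = 192, y1_5 = 392, cx_6 = 88, cy_6 = 64, r_6 = 32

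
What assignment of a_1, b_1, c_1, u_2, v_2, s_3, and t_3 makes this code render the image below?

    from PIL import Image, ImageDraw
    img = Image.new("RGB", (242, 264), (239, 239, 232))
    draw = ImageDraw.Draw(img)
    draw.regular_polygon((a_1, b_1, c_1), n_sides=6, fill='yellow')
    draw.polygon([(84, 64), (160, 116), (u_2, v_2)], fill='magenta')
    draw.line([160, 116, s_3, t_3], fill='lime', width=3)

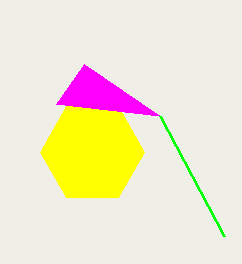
a_1 = 92; b_1 = 152; c_1 = 52; u_2 = 56; v_2 = 104; s_3 = 224; t_3 = 236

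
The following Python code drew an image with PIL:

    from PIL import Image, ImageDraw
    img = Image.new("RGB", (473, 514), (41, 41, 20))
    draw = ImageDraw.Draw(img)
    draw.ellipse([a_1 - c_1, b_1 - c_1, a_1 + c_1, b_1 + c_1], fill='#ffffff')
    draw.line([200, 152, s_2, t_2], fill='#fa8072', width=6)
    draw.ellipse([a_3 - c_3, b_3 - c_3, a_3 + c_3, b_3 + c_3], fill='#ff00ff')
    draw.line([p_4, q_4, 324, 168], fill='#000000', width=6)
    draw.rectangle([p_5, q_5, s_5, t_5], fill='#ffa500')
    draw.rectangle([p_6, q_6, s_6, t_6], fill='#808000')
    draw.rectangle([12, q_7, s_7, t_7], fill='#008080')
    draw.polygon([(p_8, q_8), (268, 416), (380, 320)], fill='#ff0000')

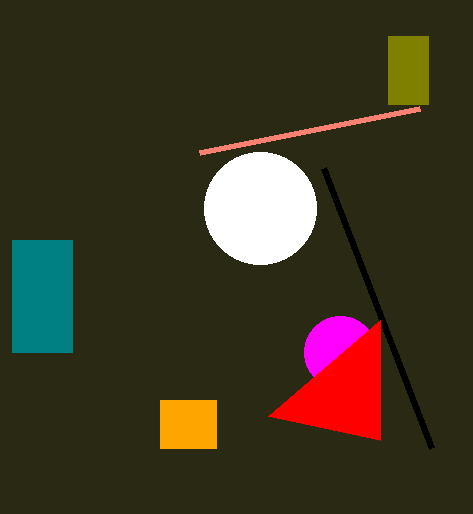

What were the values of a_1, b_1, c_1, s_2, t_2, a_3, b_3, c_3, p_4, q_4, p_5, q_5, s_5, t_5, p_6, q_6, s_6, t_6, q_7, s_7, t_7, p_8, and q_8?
a_1 = 260; b_1 = 208; c_1 = 56; s_2 = 420; t_2 = 108; a_3 = 340; b_3 = 352; c_3 = 36; p_4 = 432; q_4 = 448; p_5 = 160; q_5 = 400; s_5 = 216; t_5 = 448; p_6 = 388; q_6 = 36; s_6 = 428; t_6 = 104; q_7 = 240; s_7 = 72; t_7 = 352; p_8 = 380; q_8 = 440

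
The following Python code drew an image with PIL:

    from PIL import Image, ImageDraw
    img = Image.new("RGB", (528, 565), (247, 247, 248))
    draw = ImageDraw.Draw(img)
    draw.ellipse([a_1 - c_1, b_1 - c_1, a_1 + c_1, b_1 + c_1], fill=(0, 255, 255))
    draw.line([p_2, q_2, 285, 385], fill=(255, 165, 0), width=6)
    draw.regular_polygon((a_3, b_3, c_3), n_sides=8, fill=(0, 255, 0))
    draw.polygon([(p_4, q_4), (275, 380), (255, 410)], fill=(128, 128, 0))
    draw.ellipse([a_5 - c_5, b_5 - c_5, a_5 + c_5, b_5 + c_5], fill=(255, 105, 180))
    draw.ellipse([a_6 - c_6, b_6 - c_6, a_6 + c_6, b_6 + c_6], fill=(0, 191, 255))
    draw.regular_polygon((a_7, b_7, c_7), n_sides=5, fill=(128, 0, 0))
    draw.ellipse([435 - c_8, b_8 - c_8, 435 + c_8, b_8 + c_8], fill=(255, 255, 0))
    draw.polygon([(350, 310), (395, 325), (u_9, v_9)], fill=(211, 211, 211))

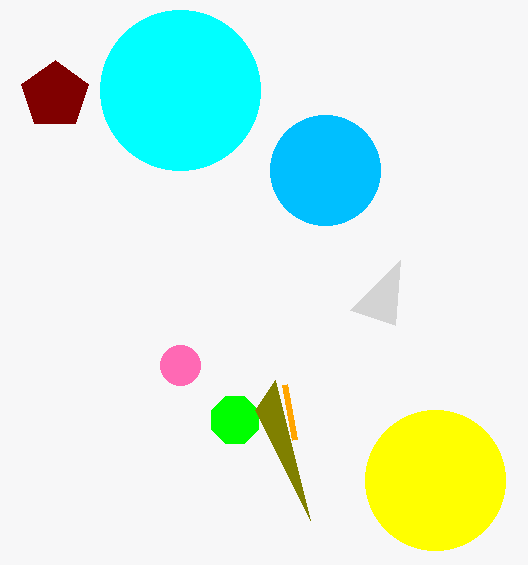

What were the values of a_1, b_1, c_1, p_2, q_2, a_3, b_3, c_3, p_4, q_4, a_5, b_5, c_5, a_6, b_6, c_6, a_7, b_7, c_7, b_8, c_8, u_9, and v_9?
a_1 = 180, b_1 = 90, c_1 = 80, p_2 = 295, q_2 = 440, a_3 = 235, b_3 = 420, c_3 = 25, p_4 = 310, q_4 = 520, a_5 = 180, b_5 = 365, c_5 = 20, a_6 = 325, b_6 = 170, c_6 = 55, a_7 = 55, b_7 = 95, c_7 = 35, b_8 = 480, c_8 = 70, u_9 = 400, v_9 = 260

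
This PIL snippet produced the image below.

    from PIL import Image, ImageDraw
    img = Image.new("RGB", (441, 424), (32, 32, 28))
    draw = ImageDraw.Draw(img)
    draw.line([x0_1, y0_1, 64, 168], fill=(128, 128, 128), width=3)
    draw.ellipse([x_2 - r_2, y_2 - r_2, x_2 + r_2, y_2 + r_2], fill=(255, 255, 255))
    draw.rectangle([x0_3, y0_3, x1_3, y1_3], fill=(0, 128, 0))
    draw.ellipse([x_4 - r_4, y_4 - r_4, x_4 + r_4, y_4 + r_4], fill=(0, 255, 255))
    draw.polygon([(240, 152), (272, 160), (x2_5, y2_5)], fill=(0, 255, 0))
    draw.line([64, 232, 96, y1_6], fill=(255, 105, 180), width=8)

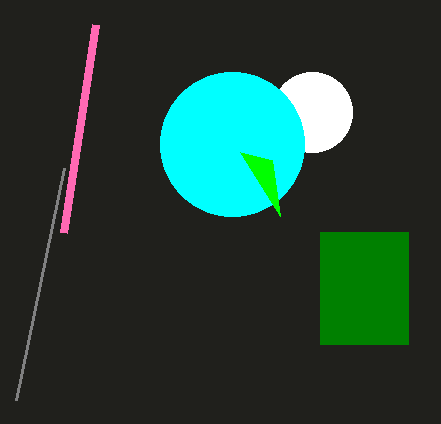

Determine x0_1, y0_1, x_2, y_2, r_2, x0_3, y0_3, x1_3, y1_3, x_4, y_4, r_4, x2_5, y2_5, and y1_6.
x0_1 = 16
y0_1 = 400
x_2 = 312
y_2 = 112
r_2 = 40
x0_3 = 320
y0_3 = 232
x1_3 = 408
y1_3 = 344
x_4 = 232
y_4 = 144
r_4 = 72
x2_5 = 280
y2_5 = 216
y1_6 = 24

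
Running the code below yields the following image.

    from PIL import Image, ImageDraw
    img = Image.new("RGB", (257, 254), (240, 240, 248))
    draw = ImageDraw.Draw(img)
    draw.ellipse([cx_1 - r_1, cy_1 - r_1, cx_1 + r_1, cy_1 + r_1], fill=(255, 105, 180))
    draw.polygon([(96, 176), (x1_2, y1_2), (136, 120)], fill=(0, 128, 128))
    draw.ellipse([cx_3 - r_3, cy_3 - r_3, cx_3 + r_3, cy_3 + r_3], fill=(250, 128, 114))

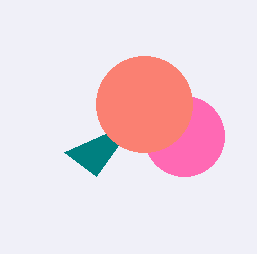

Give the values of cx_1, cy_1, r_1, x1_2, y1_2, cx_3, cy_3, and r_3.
cx_1 = 184, cy_1 = 136, r_1 = 40, x1_2 = 64, y1_2 = 152, cx_3 = 144, cy_3 = 104, r_3 = 48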